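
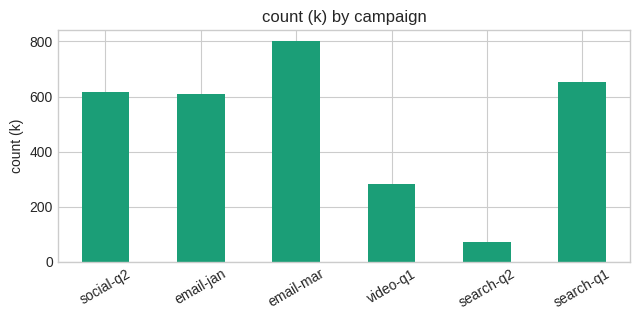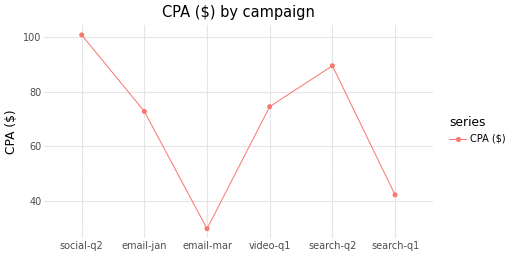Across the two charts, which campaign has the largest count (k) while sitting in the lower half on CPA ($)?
Chart 2 median CPA ($) ≈ 70; below-median campaigns: email-jan, email-mar, search-q1. Among those, email-mar has the highest count (k) (≈ 800).

email-mar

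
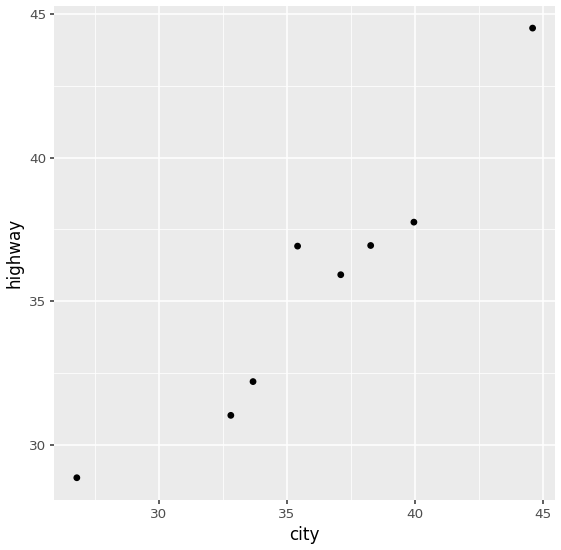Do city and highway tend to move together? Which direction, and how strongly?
Points are positively correlated; strong (|r| ≈ 1.0).

positive, strong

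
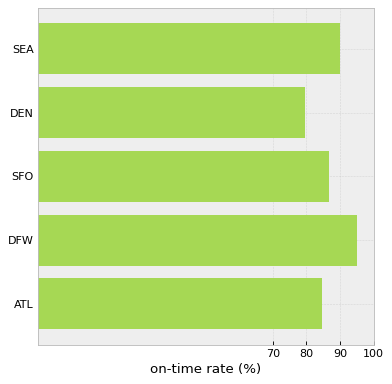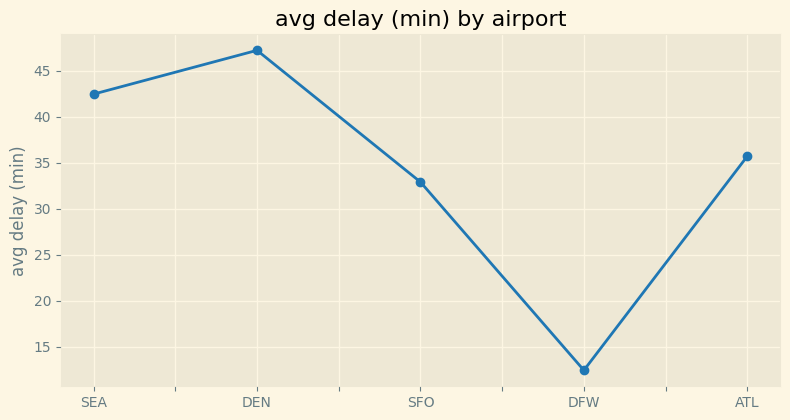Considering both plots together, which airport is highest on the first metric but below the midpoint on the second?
DFW

Chart 2 median avg delay (min) ≈ 35; below-median airports: SFO, DFW. Among those, DFW has the highest on-time rate (%) (≈ 100).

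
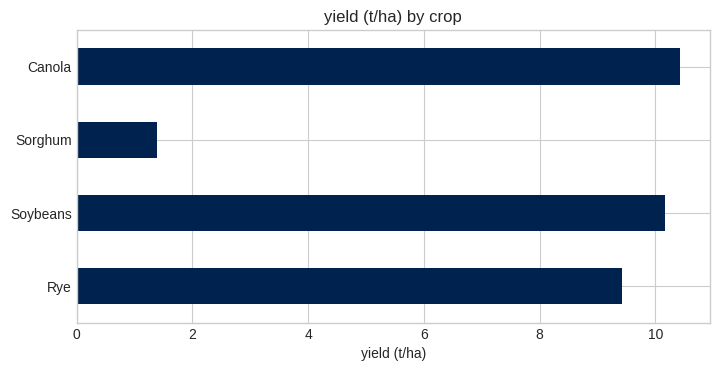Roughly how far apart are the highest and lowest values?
≈ 9

Max Canola ≈ 10, min Sorghum ≈ 1; range ≈ 9.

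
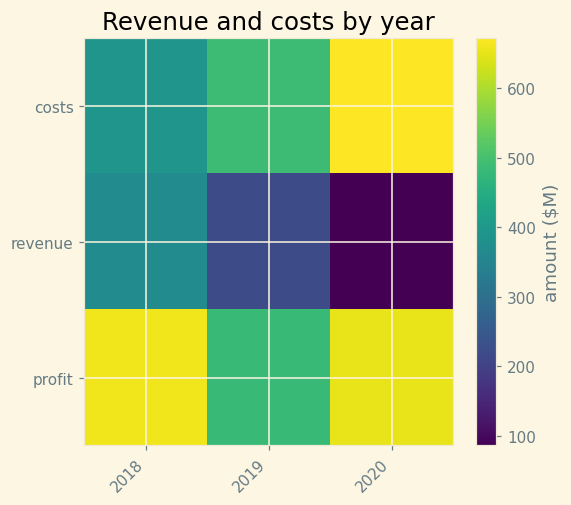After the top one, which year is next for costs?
2019

Top 3 for costs: 2020 ≈ 650, 2019 ≈ 500, 2018 ≈ 400.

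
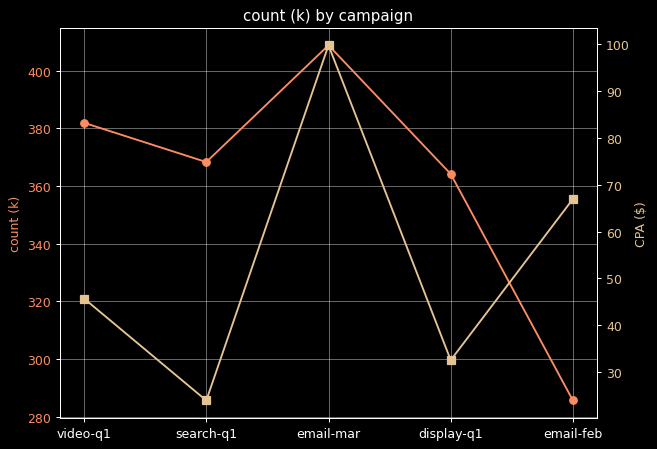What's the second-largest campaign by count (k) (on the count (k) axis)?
video-q1

Top 3 (on the count (k) axis): email-mar ≈ 400, video-q1 ≈ 380, search-q1 ≈ 360.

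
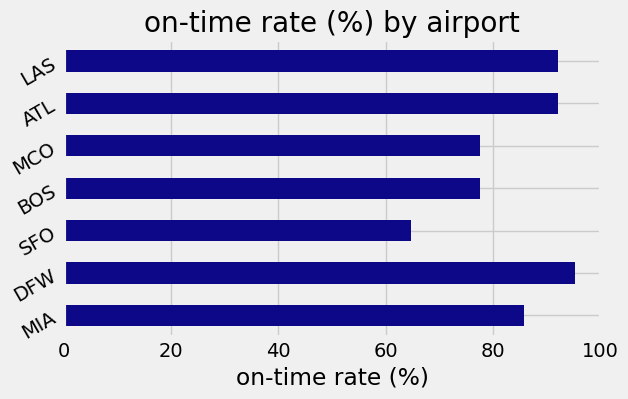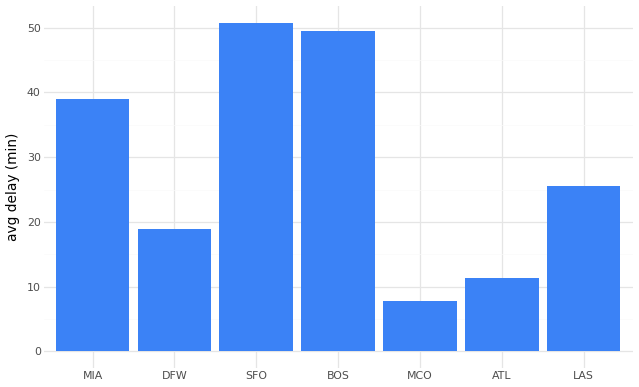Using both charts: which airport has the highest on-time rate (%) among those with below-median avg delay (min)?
DFW

Chart 2 median avg delay (min) ≈ 25; below-median airports: DFW, MCO, ATL. Among those, DFW has the highest on-time rate (%) (≈ 100).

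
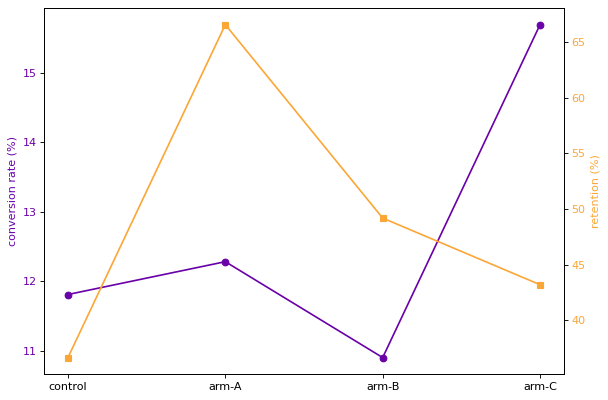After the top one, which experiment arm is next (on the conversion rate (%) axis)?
Top 3 (on the conversion rate (%) axis): arm-C ≈ 15.5, arm-A ≈ 12.5, control ≈ 12.0.

arm-A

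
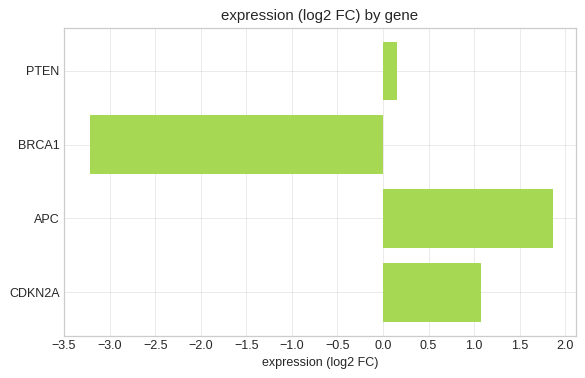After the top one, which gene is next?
Top 3: APC ≈ 2.0, CDKN2A ≈ 1.0, PTEN ≈ 0.0.

CDKN2A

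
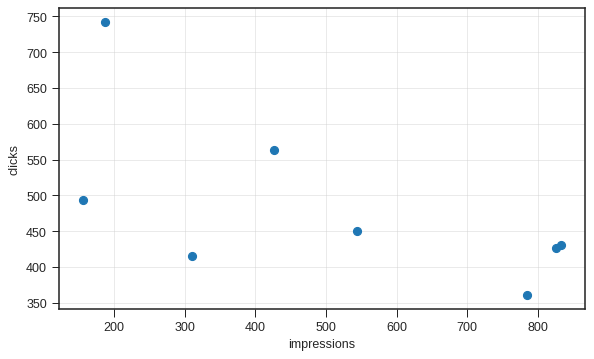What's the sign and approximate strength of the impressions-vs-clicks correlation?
Points are negatively correlated; moderate (|r| ≈ 0.6).

negative, moderate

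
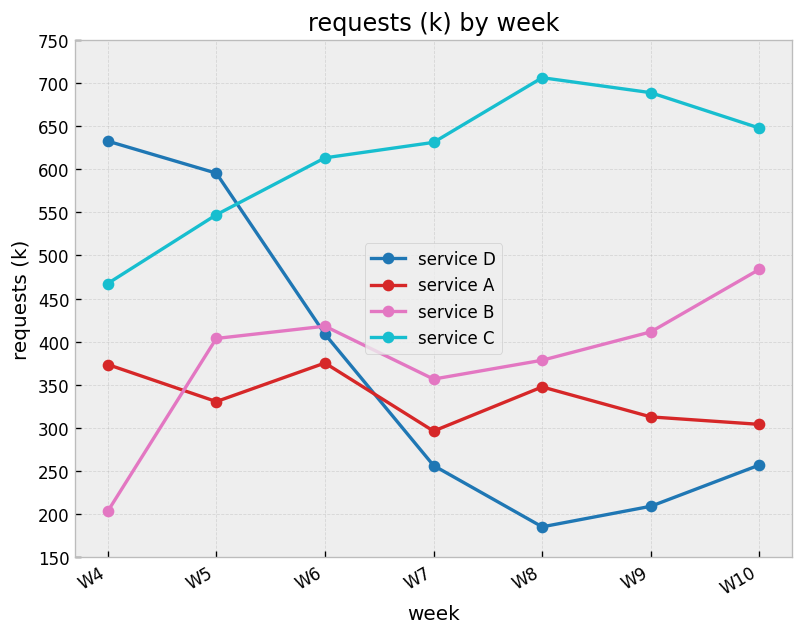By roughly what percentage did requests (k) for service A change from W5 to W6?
W5 ≈ 350, W6 ≈ 400; (400 − 350) / 350 ≈ +14.3%.

≈ +14.3%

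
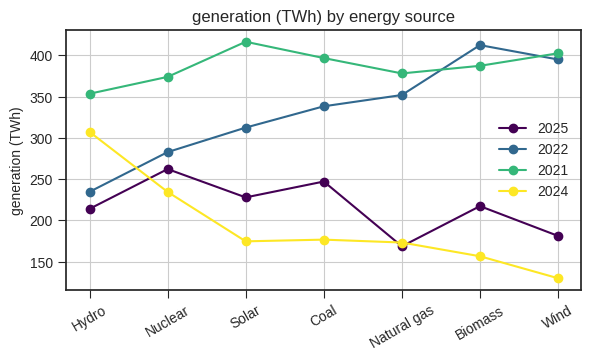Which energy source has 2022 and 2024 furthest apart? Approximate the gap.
Wind: 2022 ≈ 400, 2024 ≈ 125 → gap ≈ 275. Next-largest (Biomass) is only ≈ 250.

Wind, ≈ 275 TWh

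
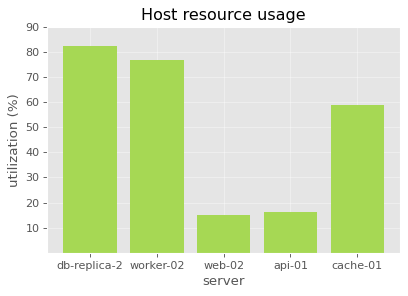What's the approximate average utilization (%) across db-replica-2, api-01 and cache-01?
≈ 53

(80 + 20 + 60) / 3 ≈ 53.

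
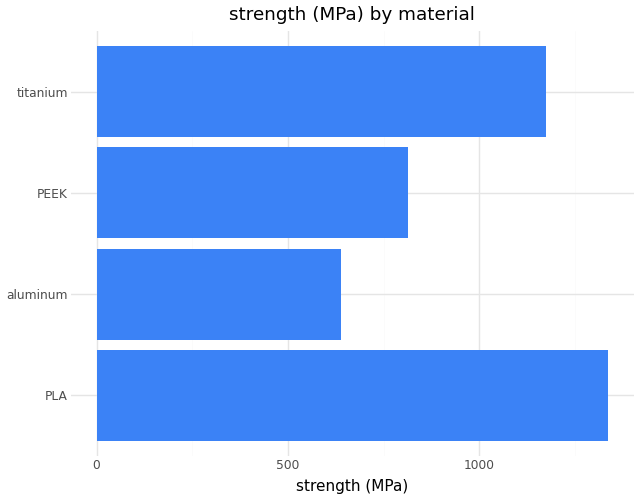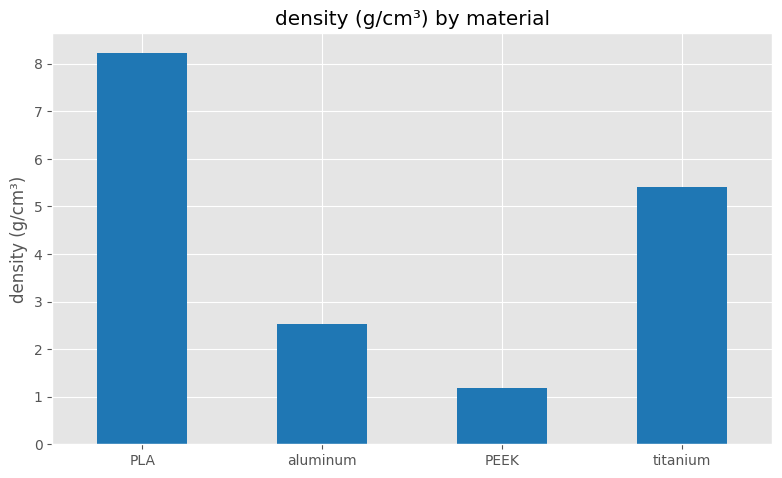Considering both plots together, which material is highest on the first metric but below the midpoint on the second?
PEEK

Chart 2 median density (g/cm³) ≈ 4; below-median materials: aluminum, PEEK. Among those, PEEK has the highest strength (MPa) (≈ 800).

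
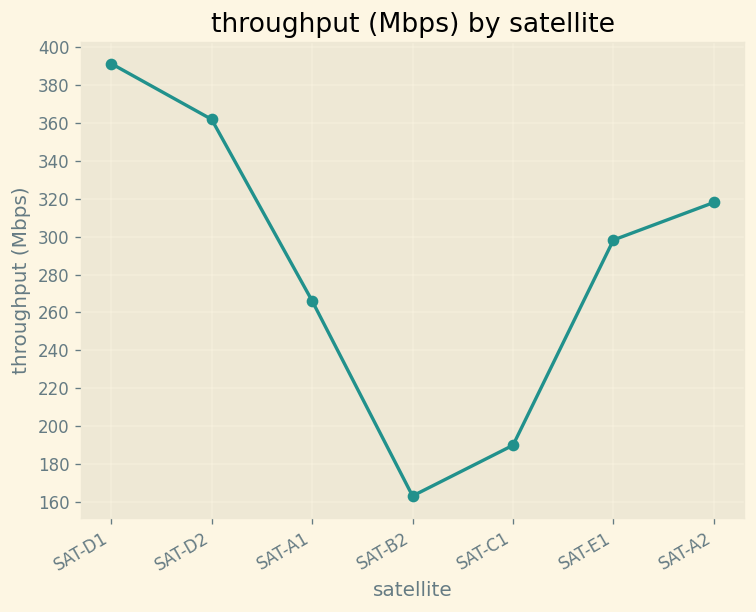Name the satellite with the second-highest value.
Top 3: SAT-D1 ≈ 400, SAT-D2 ≈ 360, SAT-A2 ≈ 320.

SAT-D2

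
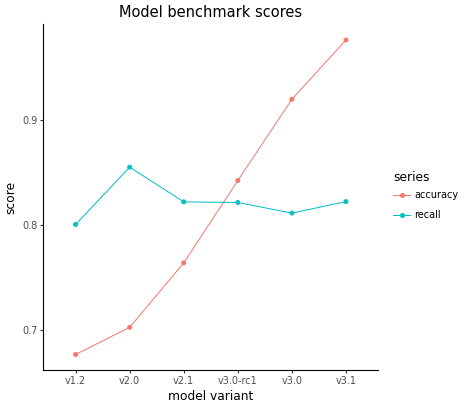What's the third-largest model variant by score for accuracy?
Top 4 for accuracy: v3.1 ≈ 1.00, v3.0 ≈ 0.90, v3.0-rc1 ≈ 0.85, v2.1 ≈ 0.75.

v3.0-rc1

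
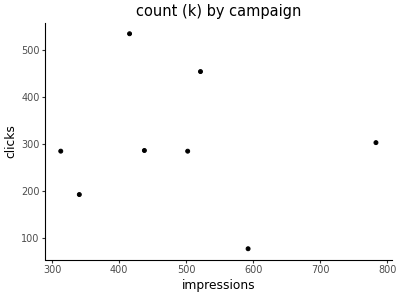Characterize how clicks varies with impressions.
Points are roughly uncorrelated; weak (|r| ≈ 0.1).

no clear correlation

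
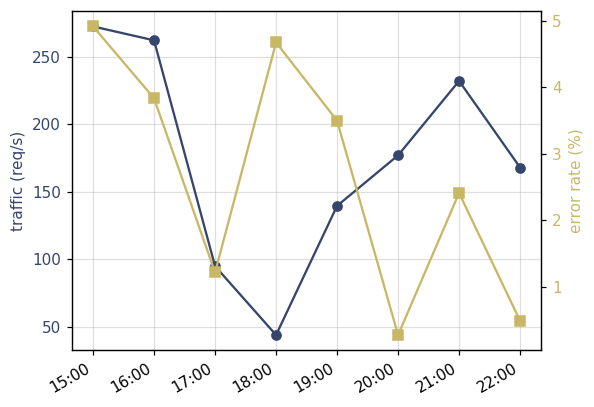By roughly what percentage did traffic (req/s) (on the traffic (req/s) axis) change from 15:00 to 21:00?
15:00 ≈ 280, 21:00 ≈ 240; (240 − 280) / 280 ≈ -14.3%.

≈ -14.3%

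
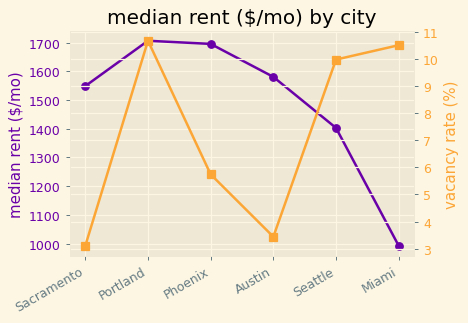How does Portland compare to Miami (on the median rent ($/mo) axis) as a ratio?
≈ 1.7×

Portland ≈ 1700, Miami ≈ 1000; 1700/1000 ≈ 1.7.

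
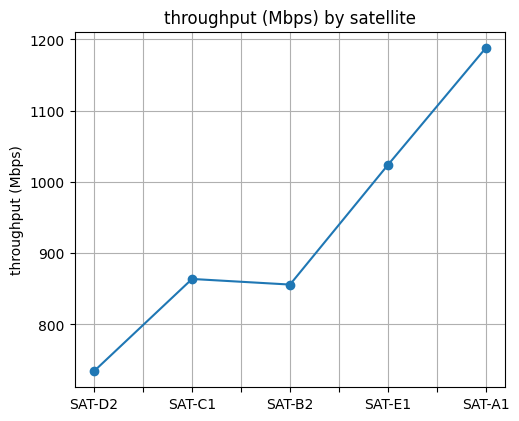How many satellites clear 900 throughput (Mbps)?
Above 900: SAT-E1, SAT-A1.

2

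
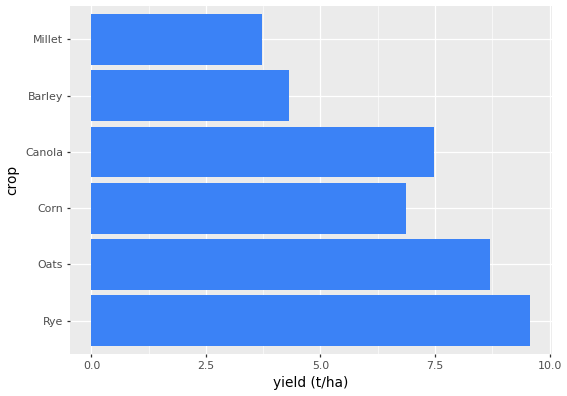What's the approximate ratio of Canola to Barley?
Canola ≈ 7, Barley ≈ 4; 7/4 ≈ 1.75.

≈ 1.75×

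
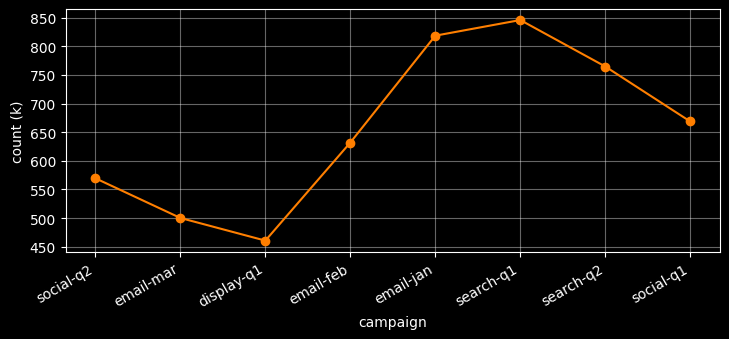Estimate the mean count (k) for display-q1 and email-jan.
(450 + 800) / 2 ≈ 625.

≈ 625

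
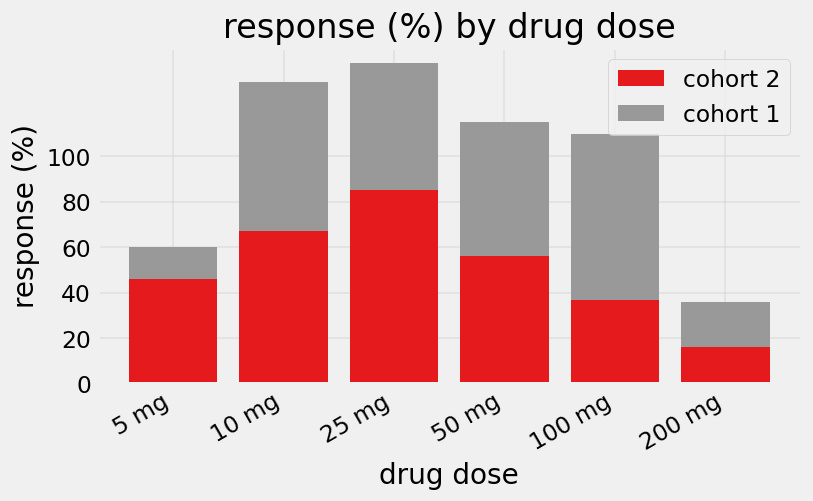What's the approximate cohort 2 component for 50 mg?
cohort 2 top ≈ 60, bottom ≈ 0; segment ≈ 60.

≈ 60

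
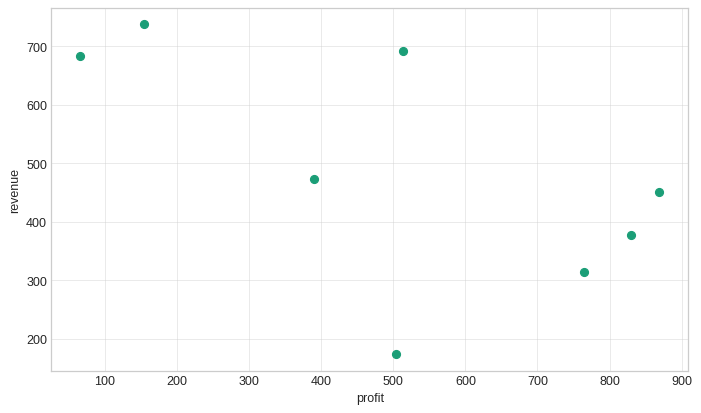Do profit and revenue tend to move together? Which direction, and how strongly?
negative, moderate

Points are negatively correlated; moderate (|r| ≈ 0.6).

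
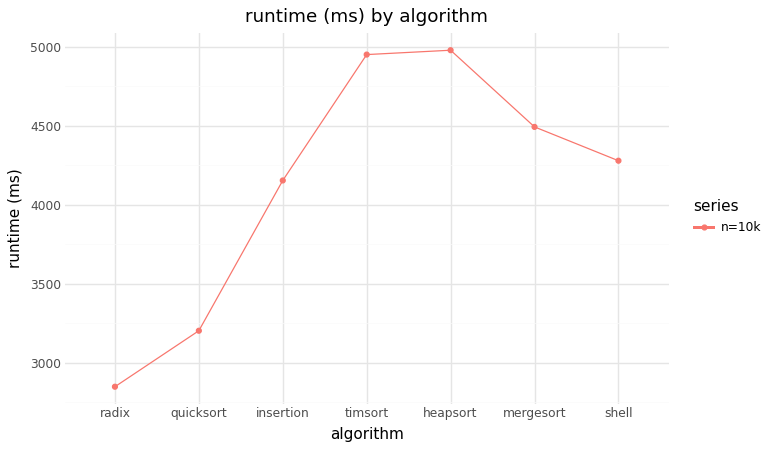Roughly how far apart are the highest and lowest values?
≈ 2200

Max heapsort ≈ 5000, min radix ≈ 2800; range ≈ 2200.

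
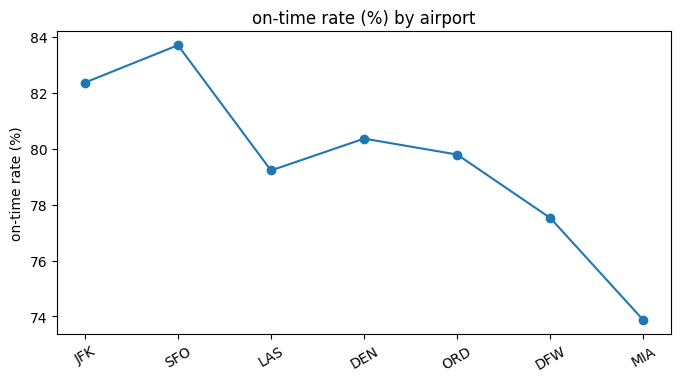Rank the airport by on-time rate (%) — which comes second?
Top 3: SFO ≈ 84, JFK ≈ 82, DEN ≈ 80.

JFK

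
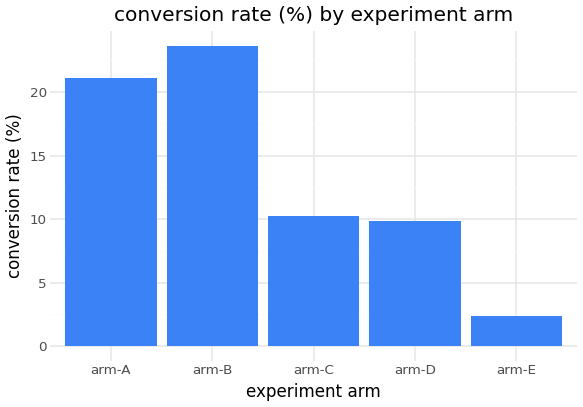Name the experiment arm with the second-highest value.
arm-A

Top 3: arm-B ≈ 24, arm-A ≈ 22, arm-C ≈ 10.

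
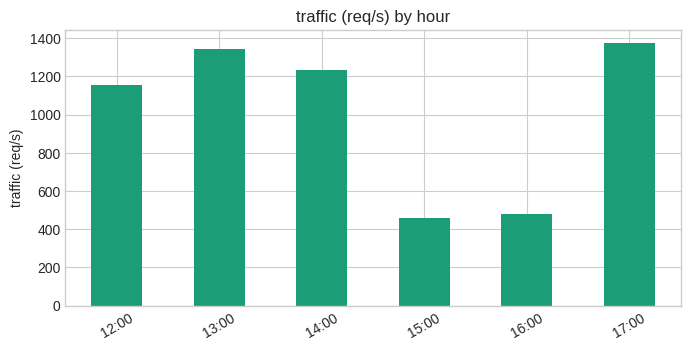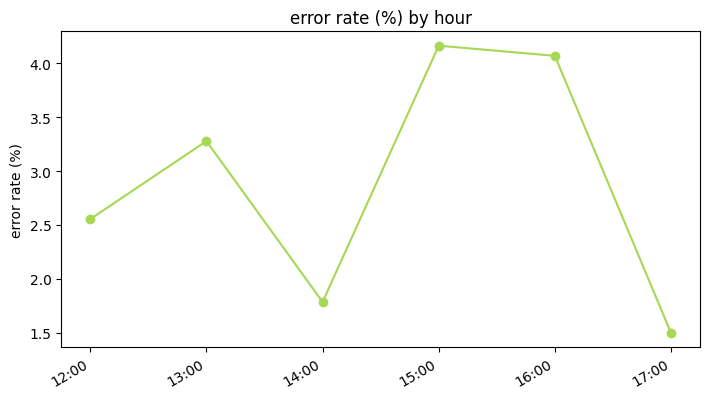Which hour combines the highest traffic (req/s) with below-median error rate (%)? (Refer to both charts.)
Chart 2 median error rate (%) ≈ 3; below-median hours: 12:00, 14:00, 17:00. Among those, 17:00 has the highest traffic (req/s) (≈ 1400).

17:00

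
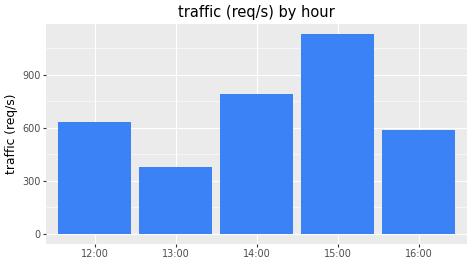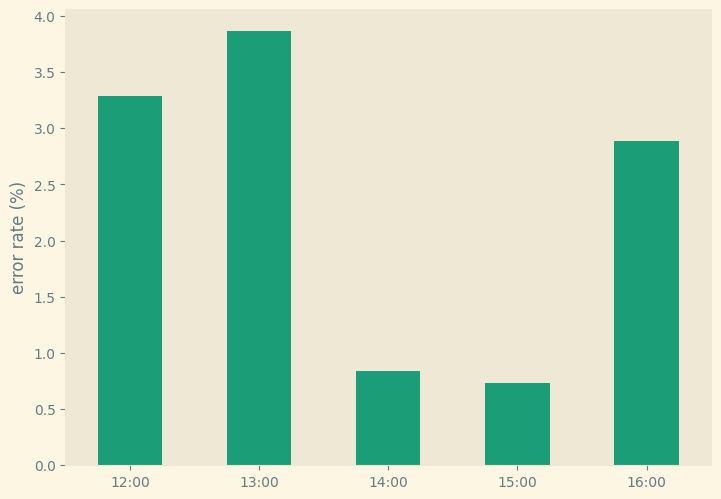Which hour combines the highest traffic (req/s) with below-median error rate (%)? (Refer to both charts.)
Chart 2 median error rate (%) ≈ 3; below-median hours: 14:00, 15:00. Among those, 15:00 has the highest traffic (req/s) (≈ 1200).

15:00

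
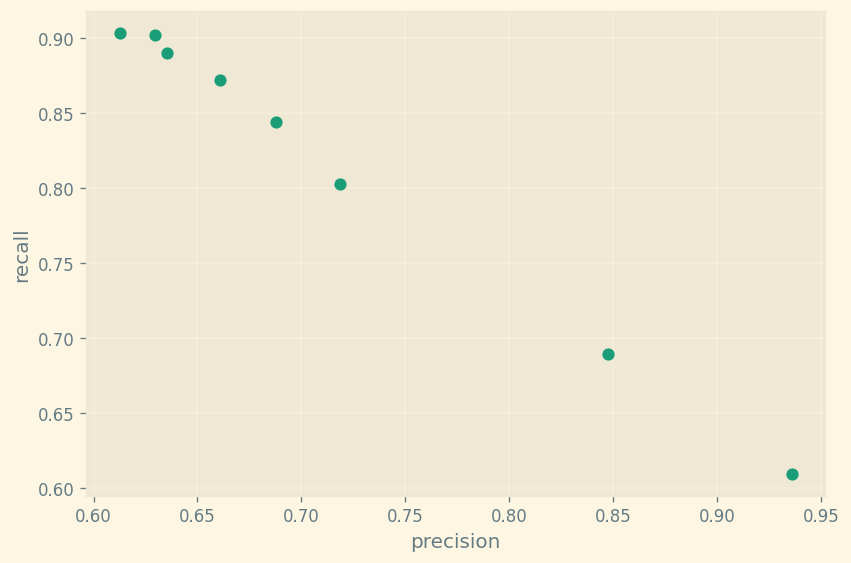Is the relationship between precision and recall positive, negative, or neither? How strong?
Points are negatively correlated; strong (|r| ≈ 1.0).

negative, strong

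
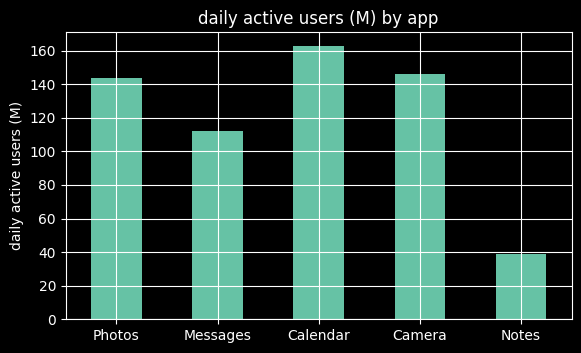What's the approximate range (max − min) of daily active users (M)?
Max Calendar ≈ 160, min Notes ≈ 40; range ≈ 120.

≈ 120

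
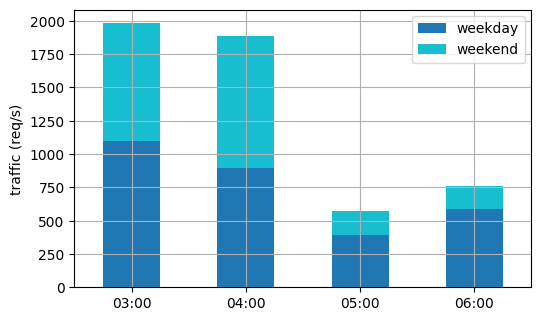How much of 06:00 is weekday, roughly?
≈ 600

weekday top ≈ 600, bottom ≈ 0; segment ≈ 600.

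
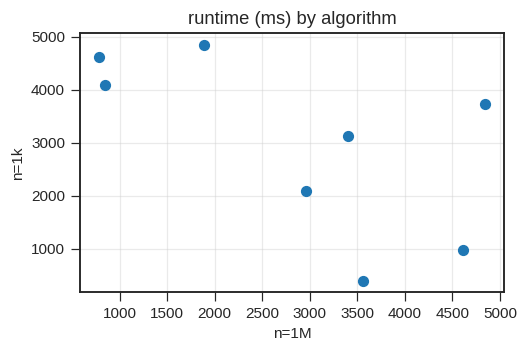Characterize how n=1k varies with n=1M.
negative, moderate

Points are negatively correlated; moderate (|r| ≈ 0.6).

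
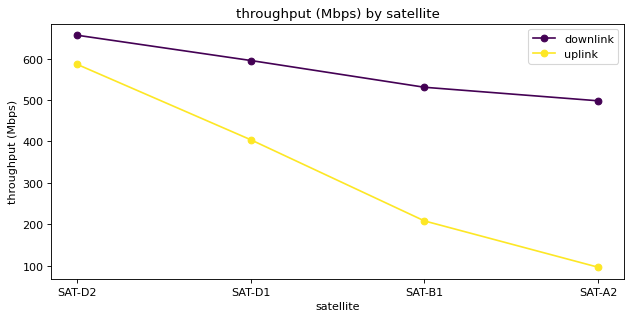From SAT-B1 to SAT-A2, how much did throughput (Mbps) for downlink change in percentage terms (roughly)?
≈ -9.1%

SAT-B1 ≈ 550, SAT-A2 ≈ 500; (500 − 550) / 550 ≈ -9.1%.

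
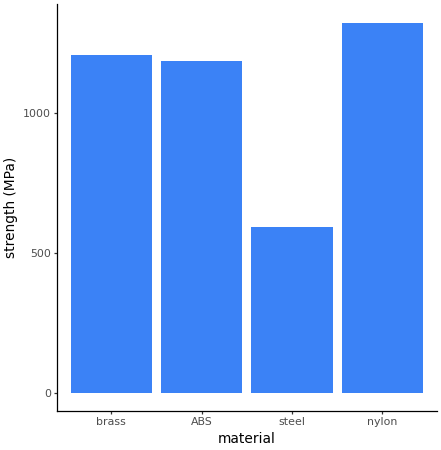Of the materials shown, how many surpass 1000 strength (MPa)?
Above 1000: brass, ABS, nylon.

3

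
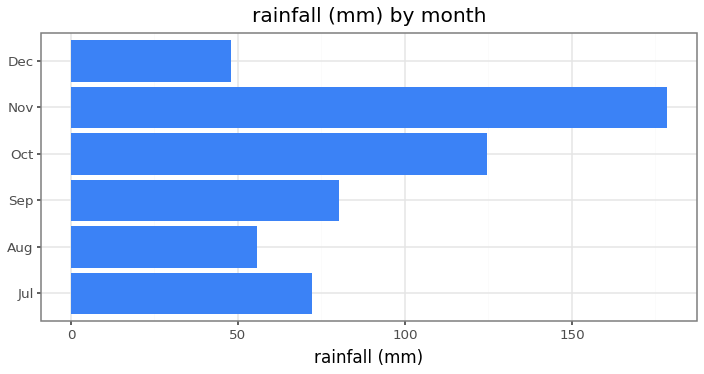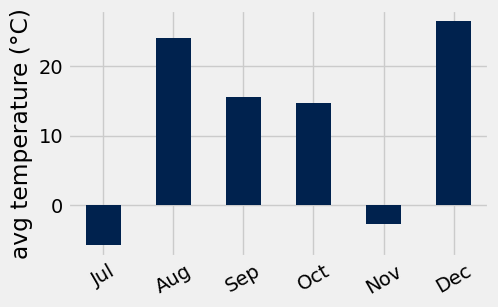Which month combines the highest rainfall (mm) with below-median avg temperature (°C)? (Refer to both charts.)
Chart 2 median avg temperature (°C) ≈ 15; below-median months: Jul, Oct, Nov. Among those, Nov has the highest rainfall (mm) (≈ 180).

Nov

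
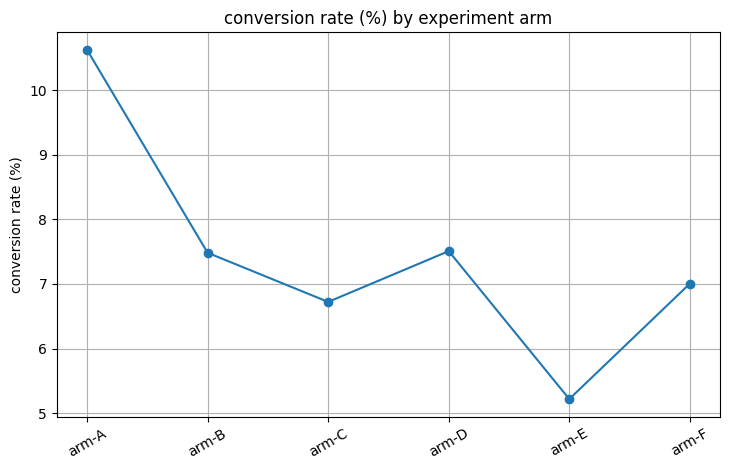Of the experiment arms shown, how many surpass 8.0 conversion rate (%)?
Above 8.0: arm-A.

1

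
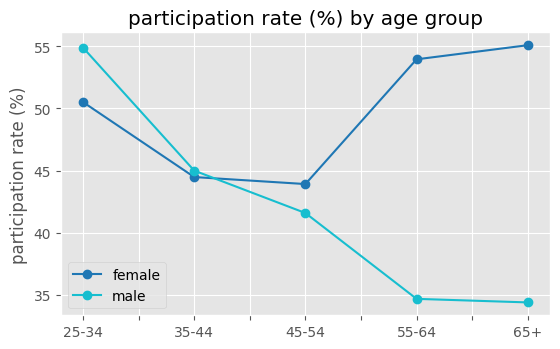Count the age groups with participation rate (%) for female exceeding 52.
2

Above 52: 55-64, 65+.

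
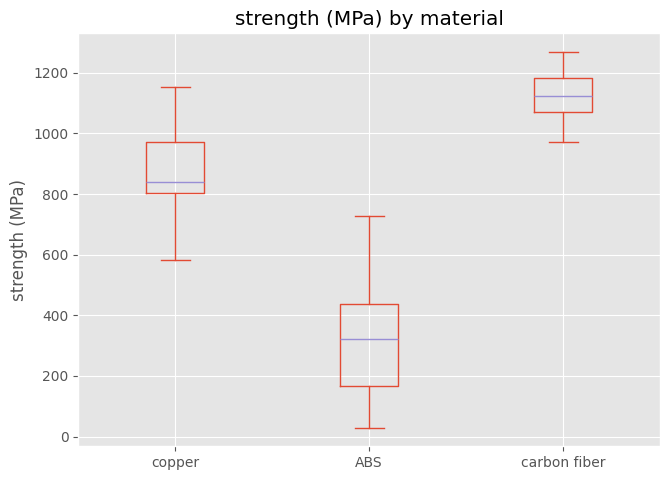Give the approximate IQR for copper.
Q3 ≈ 1000, Q1 ≈ 800; IQR ≈ 200.

≈ 200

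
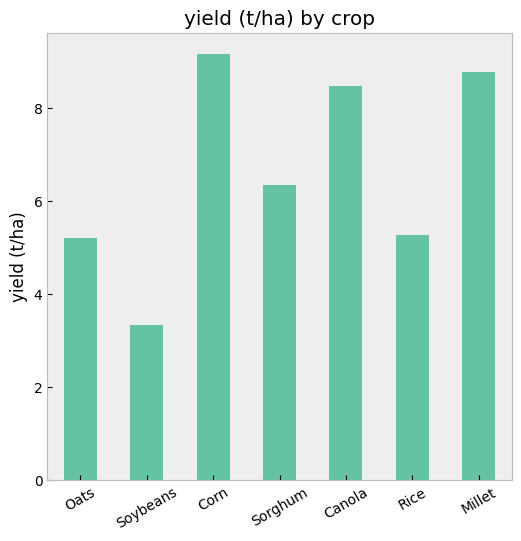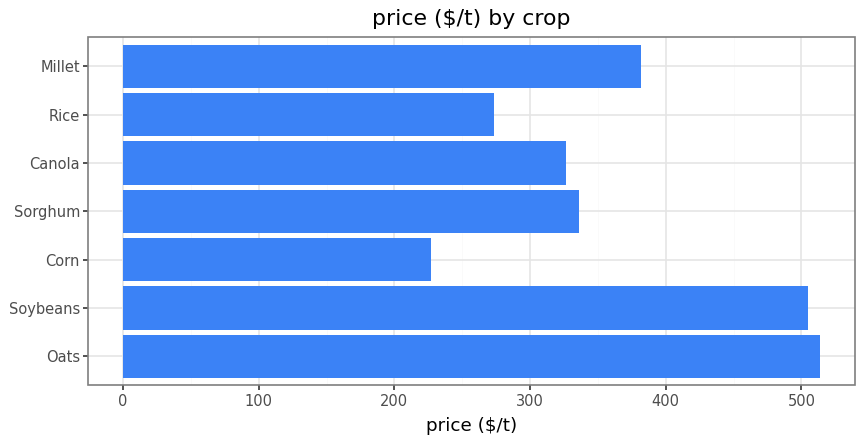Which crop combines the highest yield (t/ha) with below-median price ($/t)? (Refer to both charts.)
Chart 2 median price ($/t) ≈ 350; below-median crops: Corn, Canola, Rice. Among those, Corn has the highest yield (t/ha) (≈ 9).

Corn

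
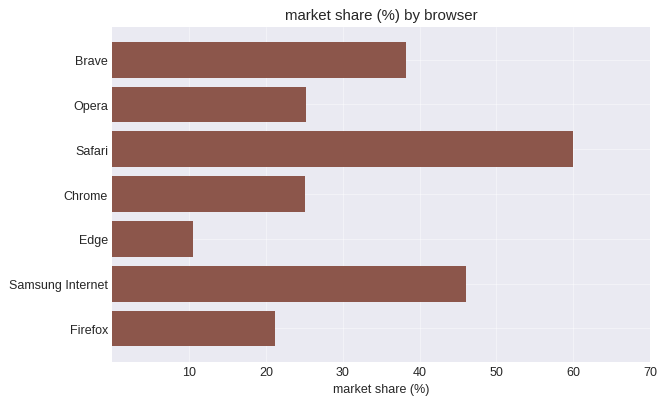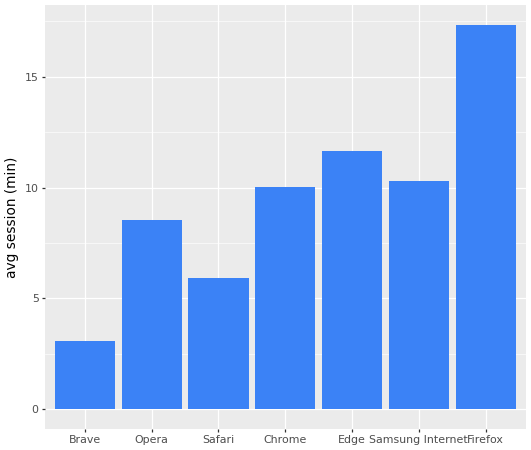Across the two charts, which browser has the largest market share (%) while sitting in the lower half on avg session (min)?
Safari

Chart 2 median avg session (min) ≈ 10; below-median browsers: Brave, Opera, Safari. Among those, Safari has the highest market share (%) (≈ 60).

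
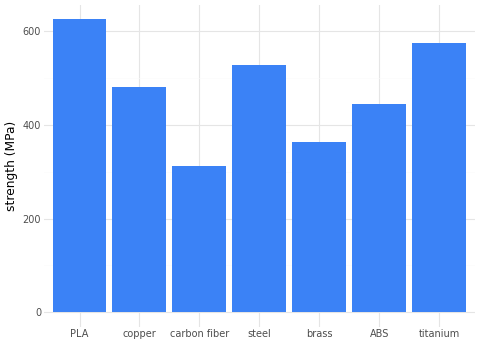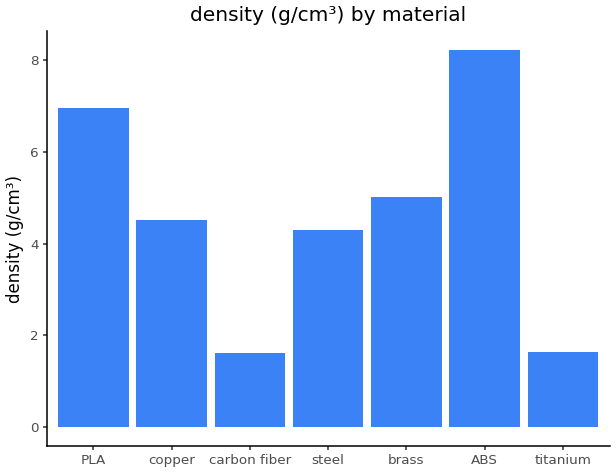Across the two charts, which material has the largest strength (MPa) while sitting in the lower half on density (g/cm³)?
Chart 2 median density (g/cm³) ≈ 5; below-median materials: carbon fiber, steel, titanium. Among those, titanium has the highest strength (MPa) (≈ 600).

titanium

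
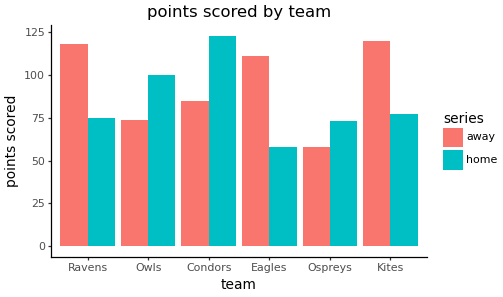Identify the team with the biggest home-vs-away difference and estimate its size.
Eagles, ≈ 60

Eagles: home ≈ 60, away ≈ 120 → gap ≈ 60. Next-largest (Kites) is only ≈ 40.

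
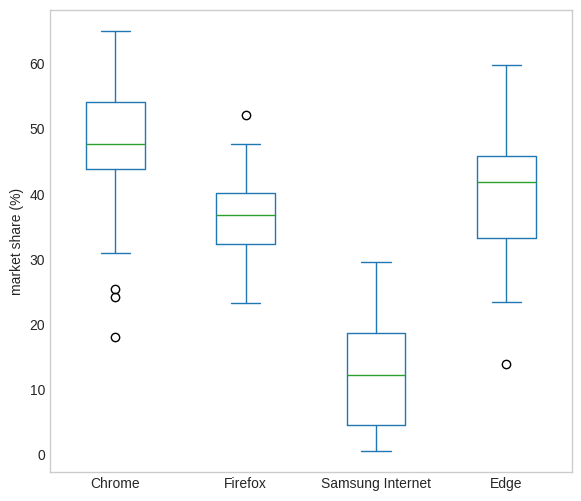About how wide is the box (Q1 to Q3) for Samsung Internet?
Q3 ≈ 20, Q1 ≈ 5; IQR ≈ 15.

≈ 15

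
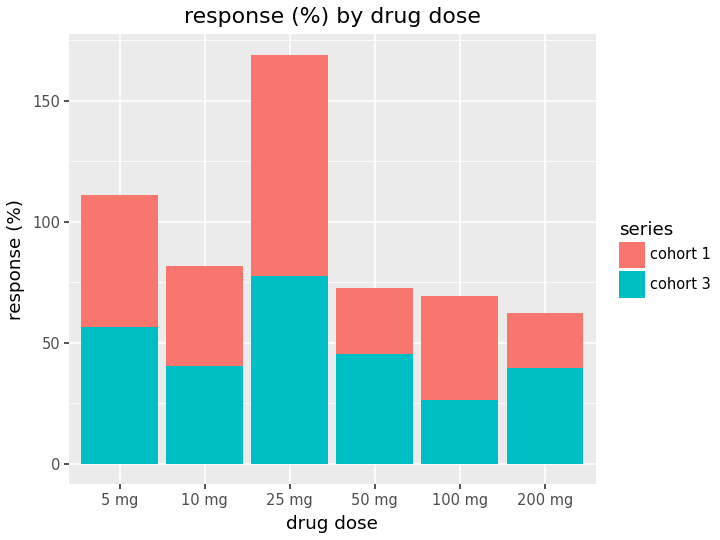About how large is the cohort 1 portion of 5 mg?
≈ 60

cohort 1 top ≈ 120, bottom ≈ 60; segment ≈ 60.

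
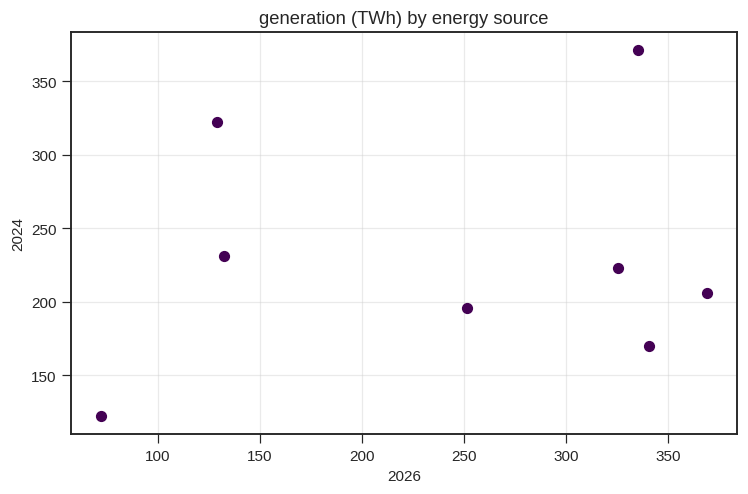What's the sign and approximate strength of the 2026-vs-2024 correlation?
no clear correlation

Points are roughly uncorrelated; weak (|r| ≈ 0.2).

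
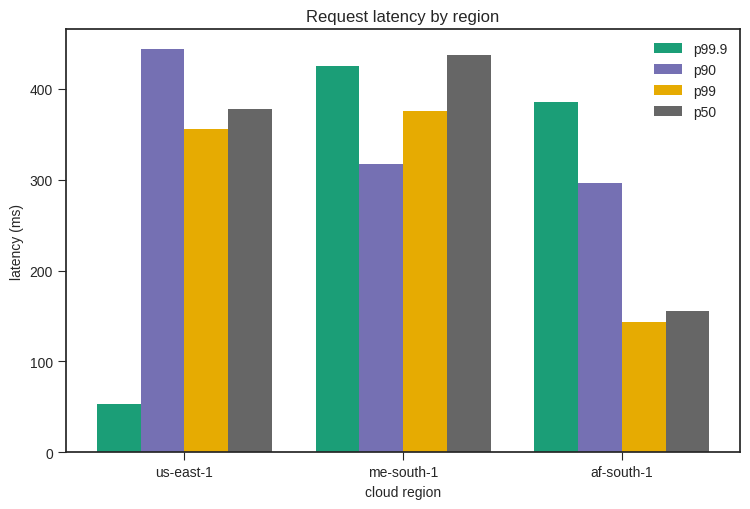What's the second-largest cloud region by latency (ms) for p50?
us-east-1

Top 3 for p50: me-south-1 ≈ 450, us-east-1 ≈ 400, af-south-1 ≈ 150.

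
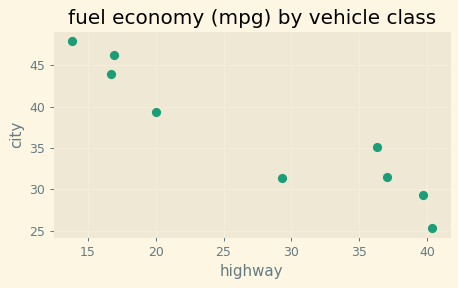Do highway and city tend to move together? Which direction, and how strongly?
Points are negatively correlated; strong (|r| ≈ 0.9).

negative, strong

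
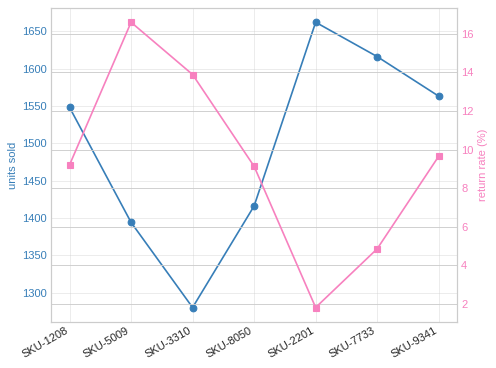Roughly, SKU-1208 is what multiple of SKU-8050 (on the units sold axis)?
≈ 1.11×

SKU-1208 ≈ 1550, SKU-8050 ≈ 1400; 1550/1400 ≈ 1.11.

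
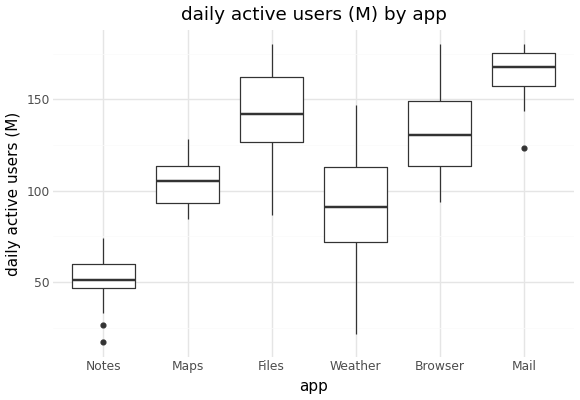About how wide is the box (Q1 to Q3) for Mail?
≈ 20

Q3 ≈ 180, Q1 ≈ 160; IQR ≈ 20.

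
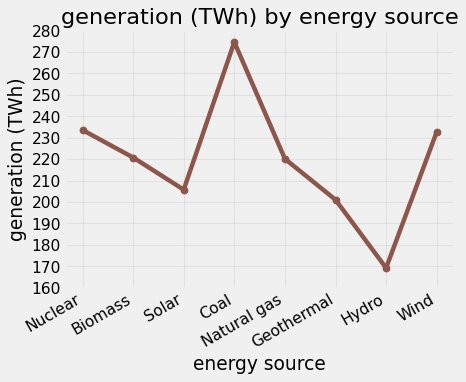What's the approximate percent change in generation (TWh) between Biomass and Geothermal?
≈ -9.1%

Biomass ≈ 220, Geothermal ≈ 200; (200 − 220) / 220 ≈ -9.1%.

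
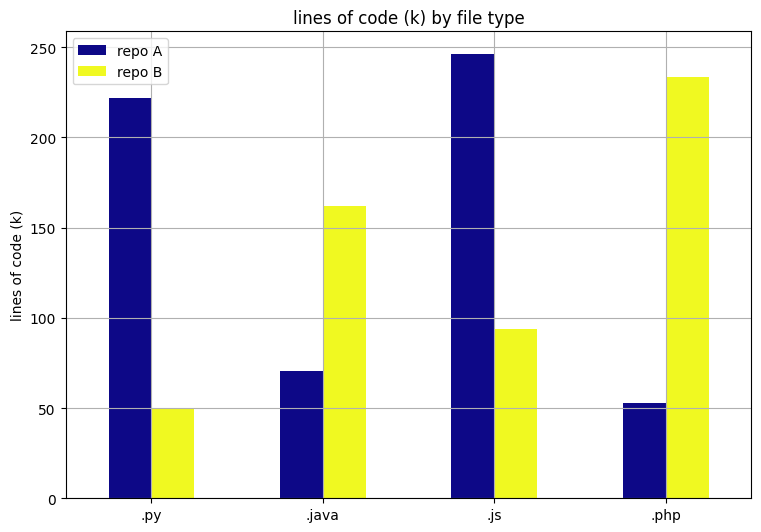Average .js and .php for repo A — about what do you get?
≈ 150

(250 + 50) / 2 ≈ 150.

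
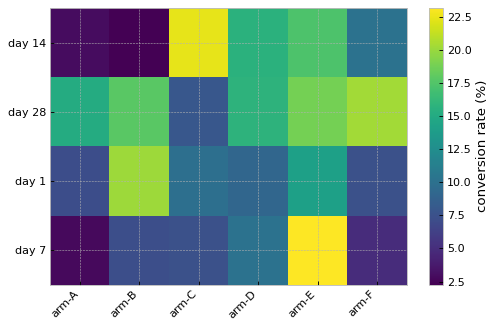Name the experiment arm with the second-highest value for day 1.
Top 3 for day 1: arm-B ≈ 20, arm-E ≈ 14, arm-C ≈ 10.

arm-E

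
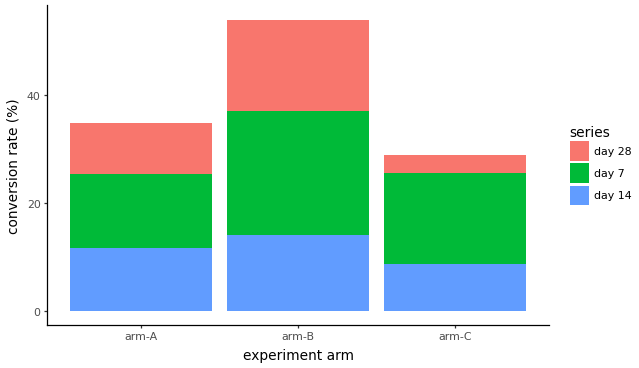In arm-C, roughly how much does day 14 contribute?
day 14 top ≈ 10, bottom ≈ 0; segment ≈ 10.

≈ 10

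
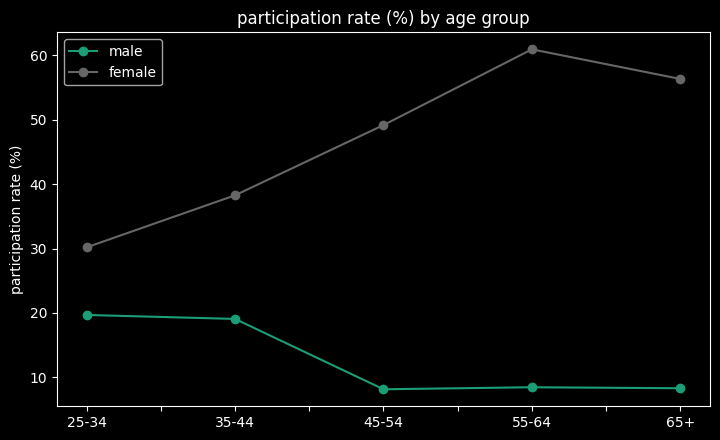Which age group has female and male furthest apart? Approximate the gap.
55-64, ≈ 50 %

55-64: female ≈ 60, male ≈ 10 → gap ≈ 50. Next-largest (65+) is only ≈ 45.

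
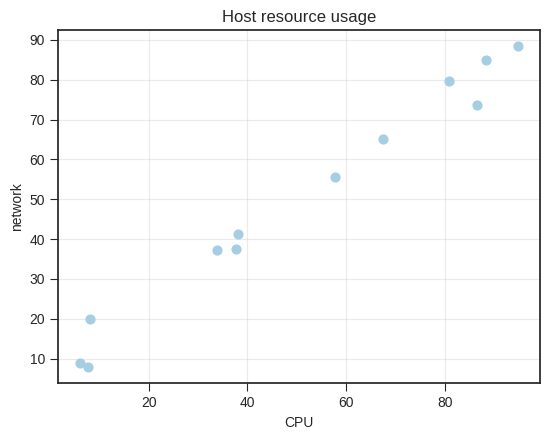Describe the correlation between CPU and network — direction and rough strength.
Points are positively correlated; strong (|r| ≈ 1.0).

positive, strong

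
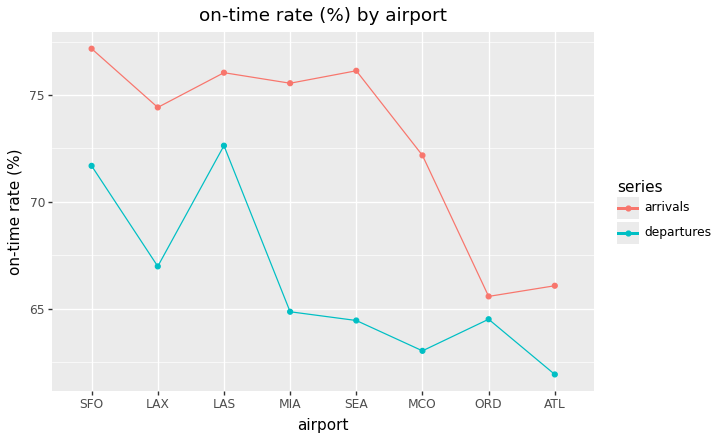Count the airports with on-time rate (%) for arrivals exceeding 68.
6

Above 68: SFO, LAX, LAS, MIA, SEA, MCO.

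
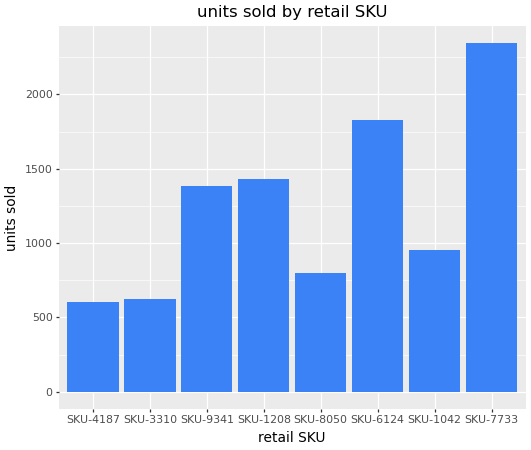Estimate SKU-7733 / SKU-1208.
≈ 1.71×

SKU-7733 ≈ 2400, SKU-1208 ≈ 1400; 2400/1400 ≈ 1.71.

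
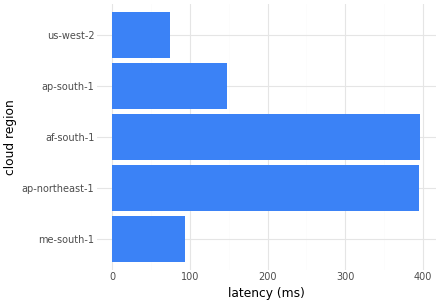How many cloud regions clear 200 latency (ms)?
Above 200: ap-northeast-1, af-south-1.

2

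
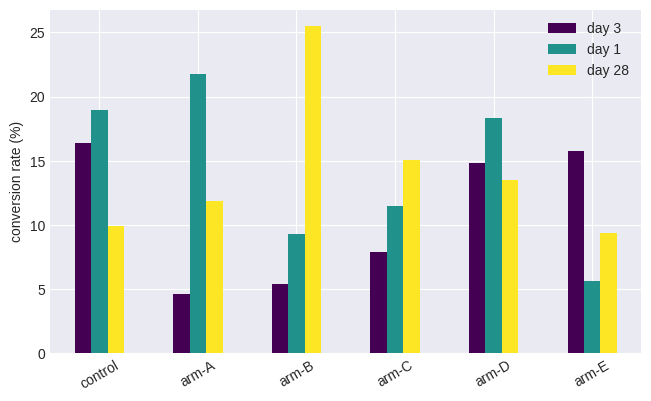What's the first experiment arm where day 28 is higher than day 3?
control: day 28 ≈ 10 vs day 3 ≈ 15 (not yet); arm-A: day 28 ≈ 10 vs day 3 ≈ 5 (first crossover).

arm-A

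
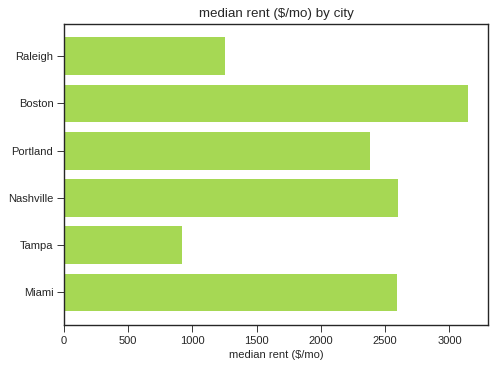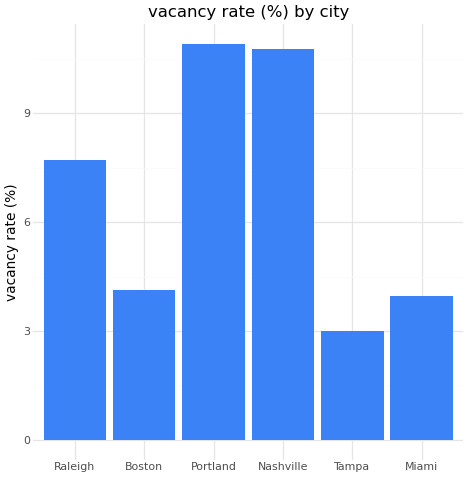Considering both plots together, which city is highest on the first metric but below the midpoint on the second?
Boston

Chart 2 median vacancy rate (%) ≈ 6; below-median cities: Boston, Tampa, Miami. Among those, Boston has the highest median rent ($/mo) (≈ 3000).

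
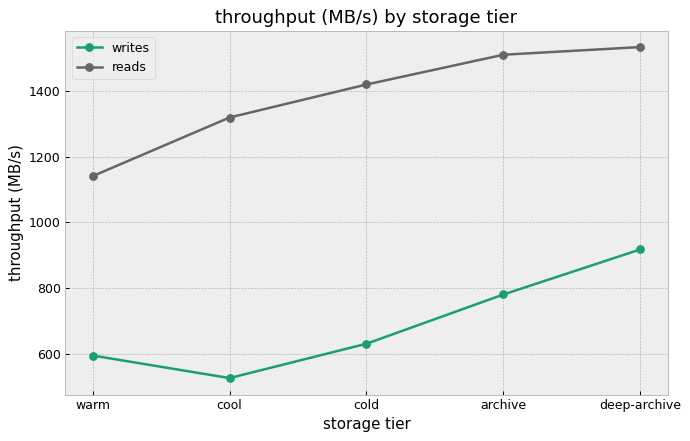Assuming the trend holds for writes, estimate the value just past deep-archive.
Last three: 600, 800, 900 → slope ≈ 150/step → next ≈ 1050.

≈ 1050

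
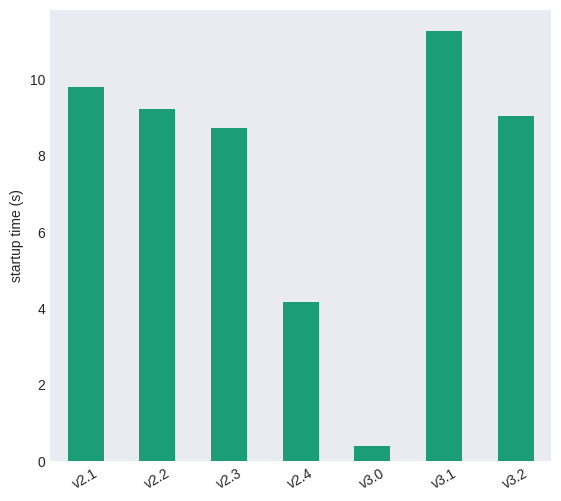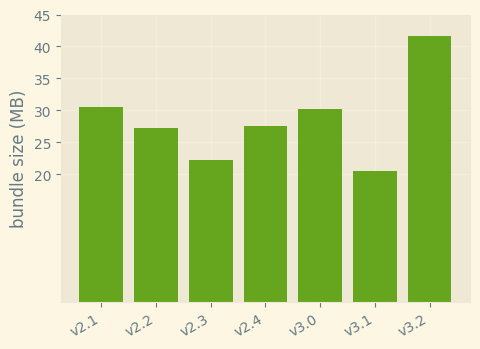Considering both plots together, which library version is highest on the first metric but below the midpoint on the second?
Chart 2 median bundle size (MB) ≈ 30; below-median library versions: v2.2, v2.3, v3.1. Among those, v3.1 has the highest startup time (s) (≈ 12).

v3.1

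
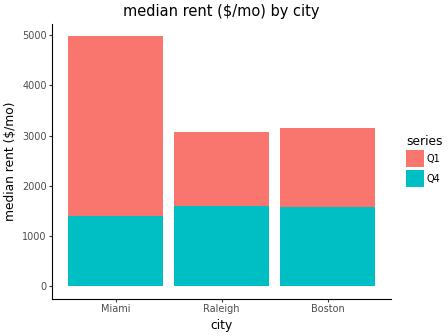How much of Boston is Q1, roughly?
Q1 top ≈ 3000, bottom ≈ 1500; segment ≈ 1500.

≈ 1500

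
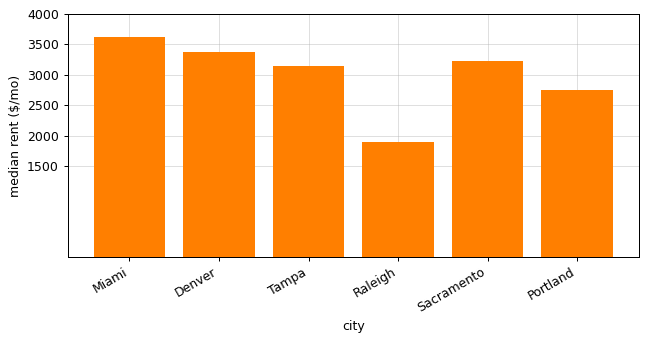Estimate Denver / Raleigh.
Denver ≈ 3500, Raleigh ≈ 2000; 3500/2000 ≈ 1.75.

≈ 1.75×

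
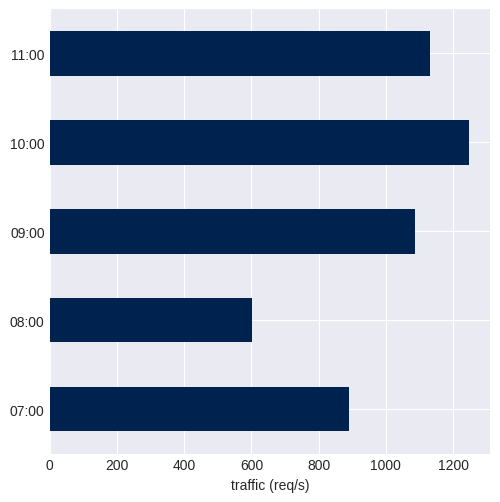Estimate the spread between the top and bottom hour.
Max 10:00 ≈ 1200, min 08:00 ≈ 600; range ≈ 600.

≈ 600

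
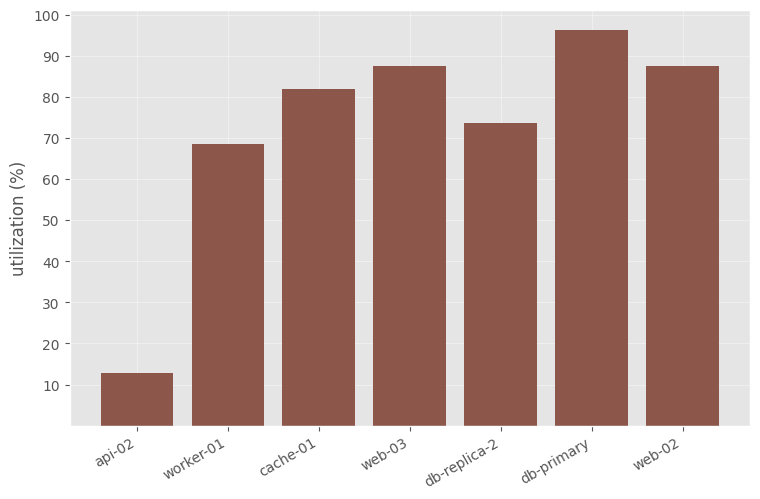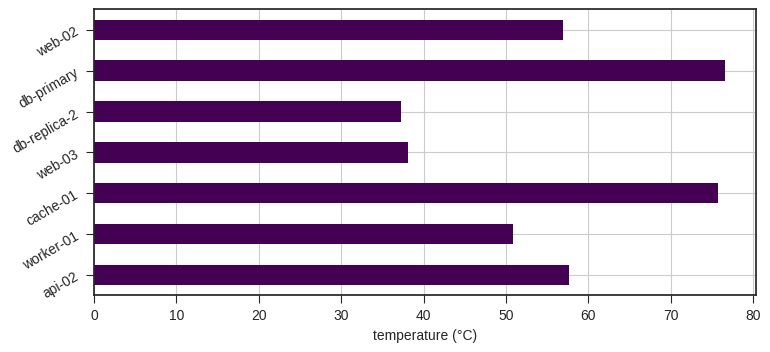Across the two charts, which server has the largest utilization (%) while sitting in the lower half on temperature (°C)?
web-03

Chart 2 median temperature (°C) ≈ 60; below-median servers: worker-01, web-03, db-replica-2. Among those, web-03 has the highest utilization (%) (≈ 90).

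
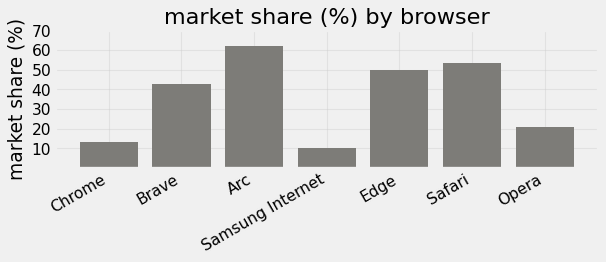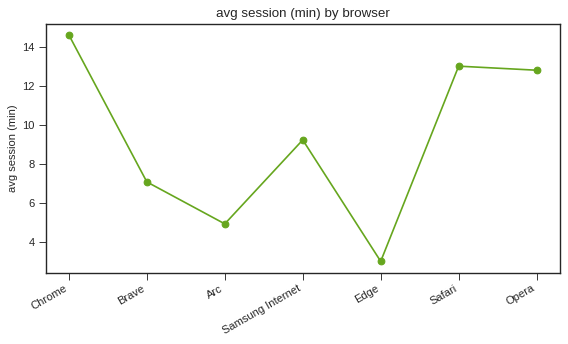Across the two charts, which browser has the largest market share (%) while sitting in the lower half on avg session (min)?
Chart 2 median avg session (min) ≈ 10; below-median browsers: Brave, Arc, Edge. Among those, Arc has the highest market share (%) (≈ 60).

Arc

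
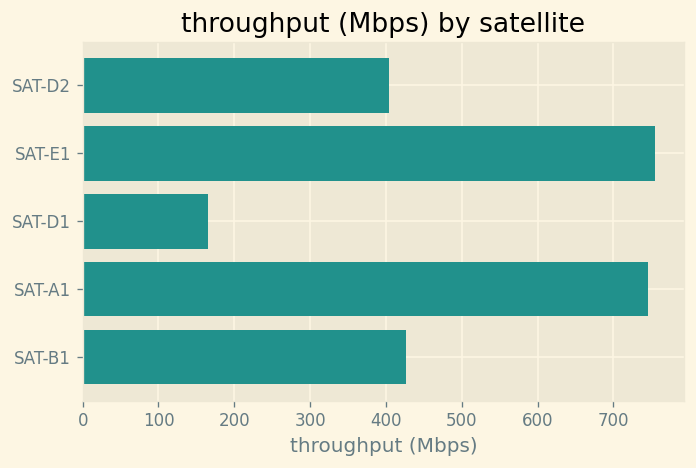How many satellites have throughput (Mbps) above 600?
Above 600: SAT-E1, SAT-A1.

2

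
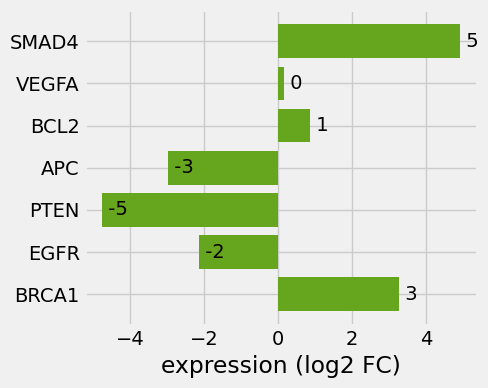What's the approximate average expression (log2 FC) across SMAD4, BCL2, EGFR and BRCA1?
≈ 2

(5 + 1 + -2 + 3) / 4 ≈ 2.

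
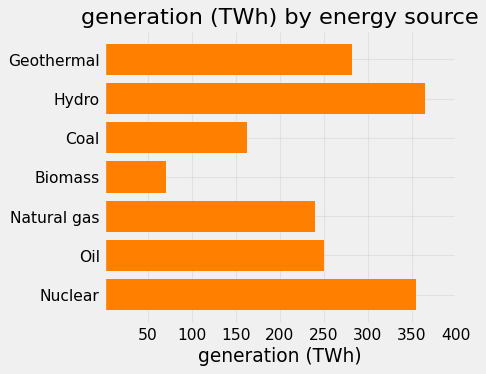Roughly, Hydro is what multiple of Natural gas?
Hydro ≈ 350, Natural gas ≈ 250; 350/250 ≈ 1.4.

≈ 1.4×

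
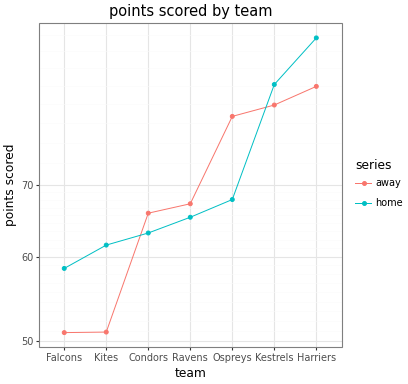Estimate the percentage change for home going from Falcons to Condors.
Falcons ≈ 60, Condors ≈ 65; (65 − 60) / 60 ≈ +8.3%.

≈ +8.3%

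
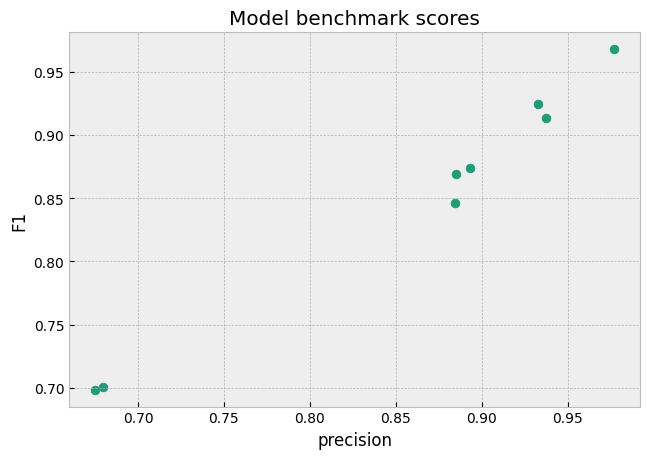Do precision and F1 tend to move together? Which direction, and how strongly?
positive, strong

Points are positively correlated; strong (|r| ≈ 1.0).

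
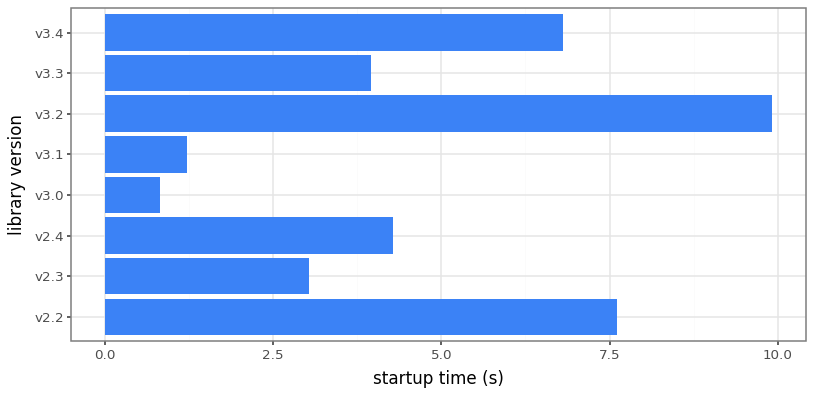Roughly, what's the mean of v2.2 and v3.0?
(8 + 1) / 2 ≈ 4.

≈ 4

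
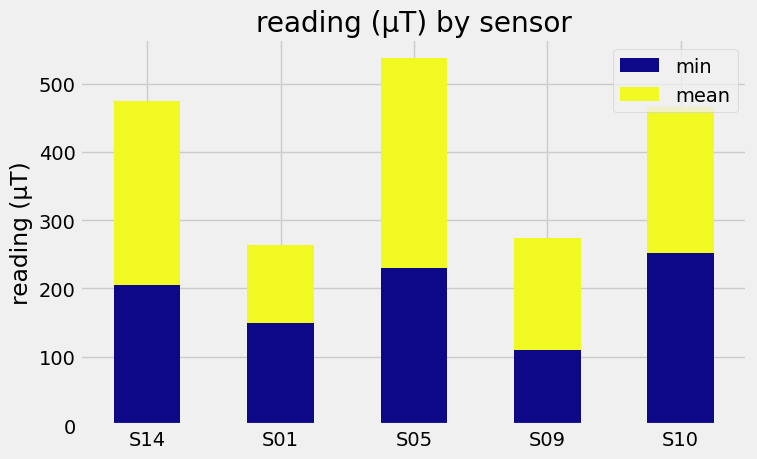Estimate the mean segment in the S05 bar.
mean top ≈ 550, bottom ≈ 250; segment ≈ 300.

≈ 300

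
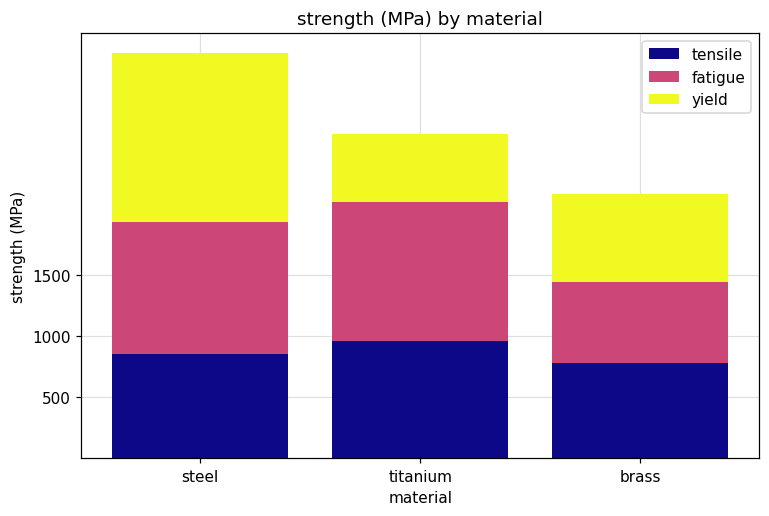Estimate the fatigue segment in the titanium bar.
≈ 1000

fatigue top ≈ 2000, bottom ≈ 1000; segment ≈ 1000.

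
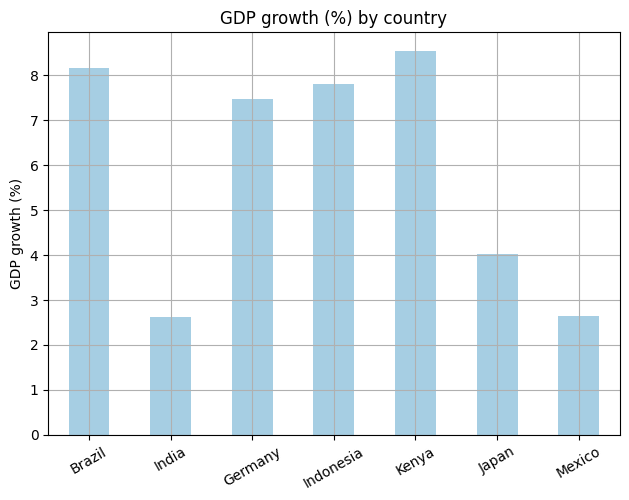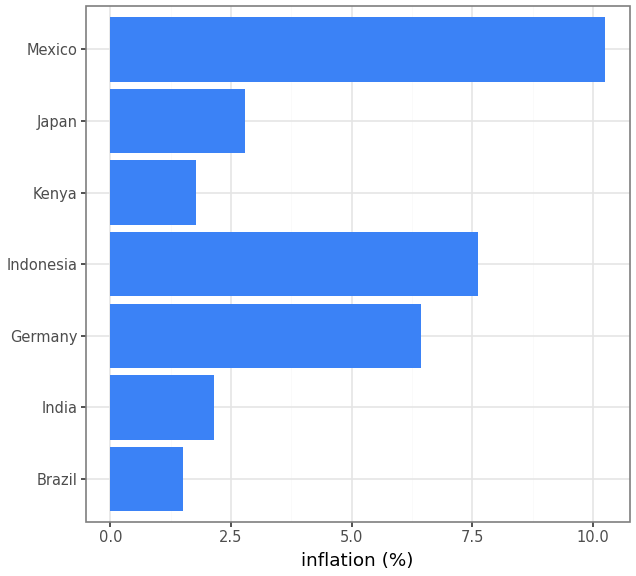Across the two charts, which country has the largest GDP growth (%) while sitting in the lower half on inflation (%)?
Chart 2 median inflation (%) ≈ 3; below-median countries: Brazil, India, Kenya. Among those, Kenya has the highest GDP growth (%) (≈ 9).

Kenya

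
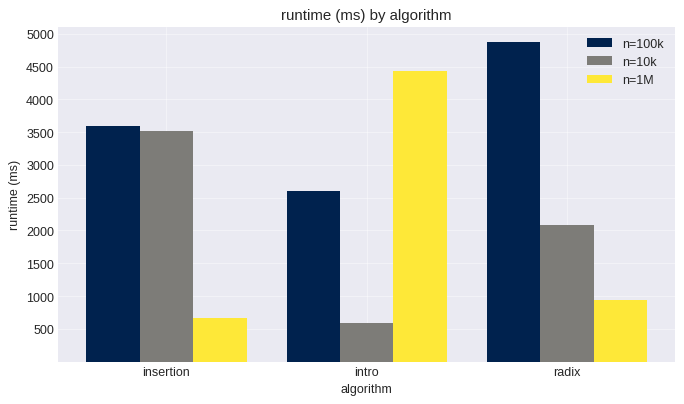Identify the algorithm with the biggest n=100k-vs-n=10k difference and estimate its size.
radix, ≈ 3000 ms

radix: n=100k ≈ 5000, n=10k ≈ 2000 → gap ≈ 3000. Next-largest (intro) is only ≈ 2000.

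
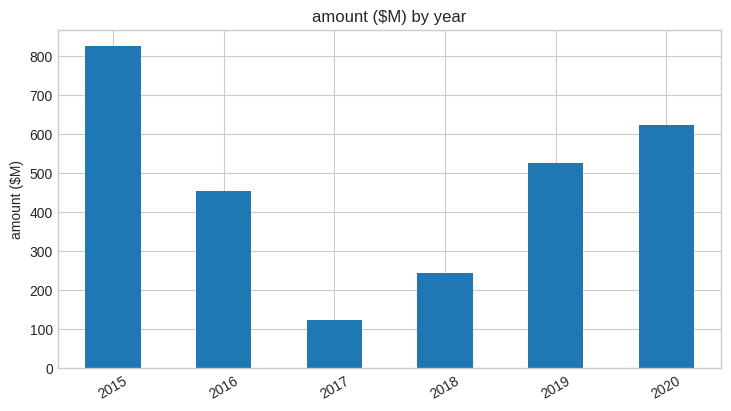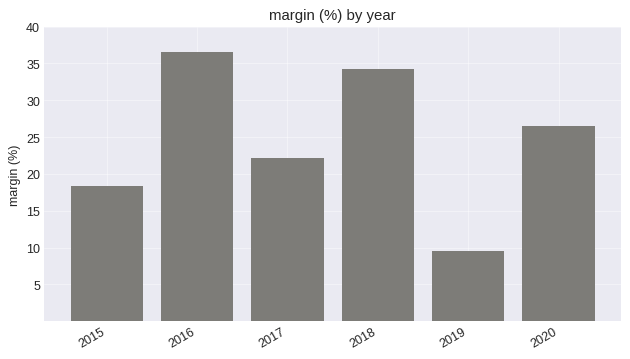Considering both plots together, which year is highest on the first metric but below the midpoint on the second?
2015

Chart 2 median margin (%) ≈ 25; below-median years: 2015, 2017, 2019. Among those, 2015 has the highest amount ($M) (≈ 800).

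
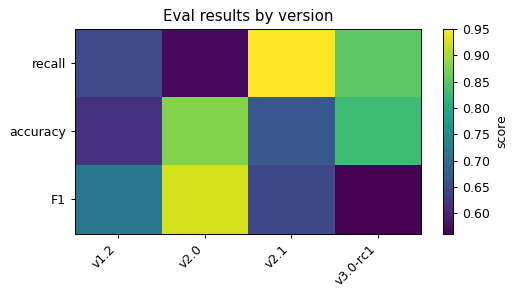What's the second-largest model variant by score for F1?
Top 3 for F1: v2.0 ≈ 0.95, v1.2 ≈ 0.70, v2.1 ≈ 0.65.

v1.2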